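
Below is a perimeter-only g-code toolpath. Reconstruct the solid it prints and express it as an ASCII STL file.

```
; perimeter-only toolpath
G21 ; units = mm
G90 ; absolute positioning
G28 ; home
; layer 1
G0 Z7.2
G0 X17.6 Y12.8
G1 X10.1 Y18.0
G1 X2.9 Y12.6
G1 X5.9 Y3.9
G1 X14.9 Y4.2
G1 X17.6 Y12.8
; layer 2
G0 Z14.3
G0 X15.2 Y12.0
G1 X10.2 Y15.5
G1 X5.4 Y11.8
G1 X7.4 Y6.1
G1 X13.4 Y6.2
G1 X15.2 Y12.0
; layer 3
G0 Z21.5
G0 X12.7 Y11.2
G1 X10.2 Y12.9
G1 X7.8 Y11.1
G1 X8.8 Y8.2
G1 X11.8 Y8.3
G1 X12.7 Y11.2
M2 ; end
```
solid part
  facet normal 0.0000 0.0000 -1.0000
    outer loop
      vertex 0.4 13.3 0.0
      vertex 10.1 20.6 0.0
      vertex 20.0 13.7 0.0
    endloop
  endfacet
  facet normal 0.0000 0.0000 -1.0000
    outer loop
      vertex 4.4 1.8 0.0
      vertex 0.4 13.3 0.0
      vertex 20.0 13.7 0.0
    endloop
  endfacet
  facet normal 0.0000 0.0000 -1.0000
    outer loop
      vertex 16.5 2.1 0.0
      vertex 4.4 1.8 0.0
      vertex 20.0 13.7 0.0
    endloop
  endfacet
  facet normal 0.5490 0.7876 0.2798
    outer loop
      vertex 20.0 13.7 0.0
      vertex 10.1 20.6 0.0
      vertex 10.3 10.3 28.6
    endloop
  endfacet
  facet normal -0.5772 0.7670 0.2803
    outer loop
      vertex 10.1 20.6 0.0
      vertex 0.4 13.3 0.0
      vertex 10.3 10.3 28.6
    endloop
  endfacet
  facet normal -0.9065 -0.3153 0.2807
    outer loop
      vertex 0.4 13.3 0.0
      vertex 4.4 1.8 0.0
      vertex 10.3 10.3 28.6
    endloop
  endfacet
  facet normal 0.0238 -0.9596 0.2803
    outer loop
      vertex 4.4 1.8 0.0
      vertex 16.5 2.1 0.0
      vertex 10.3 10.3 28.6
    endloop
  endfacet
  facet normal 0.9194 -0.2774 0.2788
    outer loop
      vertex 16.5 2.1 0.0
      vertex 20.0 13.7 0.0
      vertex 10.3 10.3 28.6
    endloop
  endfacet
endsolid part

The G0 Z moves step by Δz≈7.2 mm. The G1 loops shrink linearly with z, so the solid tapers from its base footprint up to z≈28.6. Closing with a flat bottom cap and the tapered top and triangulating gives 8 facets — a regular 5-sided pyramid, base circumscribed radius ≈ 10.3 mm, apex at z ≈ 28.6 mm.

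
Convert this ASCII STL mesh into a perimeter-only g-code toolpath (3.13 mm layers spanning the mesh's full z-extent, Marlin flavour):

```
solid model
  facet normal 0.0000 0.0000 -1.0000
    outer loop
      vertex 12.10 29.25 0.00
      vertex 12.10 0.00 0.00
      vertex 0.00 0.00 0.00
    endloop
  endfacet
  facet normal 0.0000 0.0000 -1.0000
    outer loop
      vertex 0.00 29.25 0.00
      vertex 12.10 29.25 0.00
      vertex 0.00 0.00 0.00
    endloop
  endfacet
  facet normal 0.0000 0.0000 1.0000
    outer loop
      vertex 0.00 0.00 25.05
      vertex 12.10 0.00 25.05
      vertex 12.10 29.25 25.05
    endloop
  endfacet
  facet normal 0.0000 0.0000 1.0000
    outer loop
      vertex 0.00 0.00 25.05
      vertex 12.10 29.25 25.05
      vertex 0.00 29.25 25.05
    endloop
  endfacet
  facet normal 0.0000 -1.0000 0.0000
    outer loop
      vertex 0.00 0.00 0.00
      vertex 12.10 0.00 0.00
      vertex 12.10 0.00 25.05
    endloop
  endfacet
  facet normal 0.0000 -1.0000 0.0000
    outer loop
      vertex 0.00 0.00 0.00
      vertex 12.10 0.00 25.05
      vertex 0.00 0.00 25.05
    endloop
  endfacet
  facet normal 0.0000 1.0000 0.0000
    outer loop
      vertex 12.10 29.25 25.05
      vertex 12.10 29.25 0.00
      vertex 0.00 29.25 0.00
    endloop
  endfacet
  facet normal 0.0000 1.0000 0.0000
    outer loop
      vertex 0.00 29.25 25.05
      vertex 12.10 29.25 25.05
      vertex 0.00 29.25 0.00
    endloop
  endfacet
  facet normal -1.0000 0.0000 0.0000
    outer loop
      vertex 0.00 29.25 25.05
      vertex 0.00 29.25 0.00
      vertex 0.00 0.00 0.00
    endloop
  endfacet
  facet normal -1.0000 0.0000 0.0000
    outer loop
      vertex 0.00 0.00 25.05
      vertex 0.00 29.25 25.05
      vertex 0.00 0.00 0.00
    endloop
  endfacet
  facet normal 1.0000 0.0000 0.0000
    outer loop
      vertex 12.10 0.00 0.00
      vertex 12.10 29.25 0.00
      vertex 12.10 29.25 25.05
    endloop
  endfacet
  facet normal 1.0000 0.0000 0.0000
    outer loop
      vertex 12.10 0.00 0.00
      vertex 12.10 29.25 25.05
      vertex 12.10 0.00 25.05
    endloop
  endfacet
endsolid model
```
; perimeter-only toolpath
G21 ; units = mm
G90 ; absolute positioning
G28 ; home
; layer 1
G0 Z3.13
G0 X0.00 Y0.00
G1 X12.10 Y0.00
G1 X12.10 Y29.25
G1 X0.00 Y29.25
G1 X0.00 Y0.00
; layer 2
G0 Z6.26
G0 X0.00 Y0.00
G1 X12.10 Y0.00
G1 X12.10 Y29.25
G1 X0.00 Y29.25
G1 X0.00 Y0.00
; layer 3
G0 Z9.39
G0 X0.00 Y0.00
G1 X12.10 Y0.00
G1 X12.10 Y29.25
G1 X0.00 Y29.25
G1 X0.00 Y0.00
; layer 4
G0 Z12.53
G0 X0.00 Y0.00
G1 X12.10 Y0.00
G1 X12.10 Y29.25
G1 X0.00 Y29.25
G1 X0.00 Y0.00
; layer 5
G0 Z15.66
G0 X0.00 Y0.00
G1 X12.10 Y0.00
G1 X12.10 Y29.25
G1 X0.00 Y29.25
G1 X0.00 Y0.00
; layer 6
G0 Z18.79
G0 X0.00 Y0.00
G1 X12.10 Y0.00
G1 X12.10 Y29.25
G1 X0.00 Y29.25
G1 X0.00 Y0.00
; layer 7
G0 Z21.92
G0 X0.00 Y0.00
G1 X12.10 Y0.00
G1 X12.10 Y29.25
G1 X0.00 Y29.25
G1 X0.00 Y0.00
; layer 8
G0 Z25.05
G0 X0.00 Y0.00
G1 X12.10 Y0.00
G1 X12.10 Y29.25
G1 X0.00 Y29.25
G1 X0.00 Y0.00
M2 ; end

The solid is a rectangular box, roughly 12.1 × 29.2 mm footprint and 25.1 mm tall. Slicing at Δz = 3.13 mm — 8 equal slices spanning the solid's height, so layer i sits at z = i·h/8 — gives 8 non-empty perimeters. Each is a 4-segment closed polygon; G0 lifts to the layer z and rapids to the start vertex, then G1 traces the edges.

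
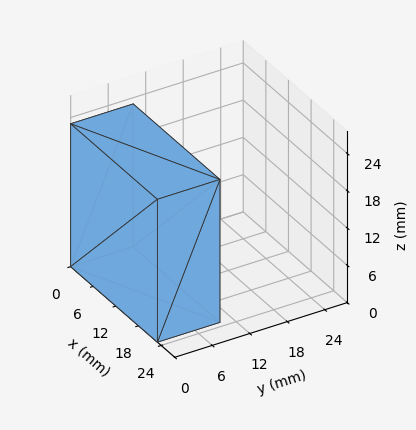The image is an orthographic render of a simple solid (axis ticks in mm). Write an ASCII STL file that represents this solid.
Reading the render: the shape is a rectangular box, roughly 23 × 10 mm footprint and 23 mm tall (dimensions read to the nearest mm from the axis ticks). For the STL, each face is triangulated and given an outward normal.

solid part
  facet normal 0.0000 0.0000 -1.0000
    outer loop
      vertex 23.0 10.0 0.0
      vertex 23.0 0.0 0.0
      vertex 0.0 0.0 0.0
    endloop
  endfacet
  facet normal 0.0000 0.0000 -1.0000
    outer loop
      vertex 0.0 10.0 0.0
      vertex 23.0 10.0 0.0
      vertex 0.0 0.0 0.0
    endloop
  endfacet
  facet normal 0.0000 0.0000 1.0000
    outer loop
      vertex 0.0 0.0 23.0
      vertex 23.0 0.0 23.0
      vertex 23.0 10.0 23.0
    endloop
  endfacet
  facet normal 0.0000 0.0000 1.0000
    outer loop
      vertex 0.0 0.0 23.0
      vertex 23.0 10.0 23.0
      vertex 0.0 10.0 23.0
    endloop
  endfacet
  facet normal 0.0000 -1.0000 0.0000
    outer loop
      vertex 0.0 0.0 0.0
      vertex 23.0 0.0 0.0
      vertex 23.0 0.0 23.0
    endloop
  endfacet
  facet normal 0.0000 -1.0000 0.0000
    outer loop
      vertex 0.0 0.0 0.0
      vertex 23.0 0.0 23.0
      vertex 0.0 0.0 23.0
    endloop
  endfacet
  facet normal 0.0000 1.0000 0.0000
    outer loop
      vertex 23.0 10.0 23.0
      vertex 23.0 10.0 0.0
      vertex 0.0 10.0 0.0
    endloop
  endfacet
  facet normal 0.0000 1.0000 0.0000
    outer loop
      vertex 0.0 10.0 23.0
      vertex 23.0 10.0 23.0
      vertex 0.0 10.0 0.0
    endloop
  endfacet
  facet normal -1.0000 0.0000 0.0000
    outer loop
      vertex 0.0 10.0 23.0
      vertex 0.0 10.0 0.0
      vertex 0.0 0.0 0.0
    endloop
  endfacet
  facet normal -1.0000 0.0000 0.0000
    outer loop
      vertex 0.0 0.0 23.0
      vertex 0.0 10.0 23.0
      vertex 0.0 0.0 0.0
    endloop
  endfacet
  facet normal 1.0000 0.0000 0.0000
    outer loop
      vertex 23.0 0.0 0.0
      vertex 23.0 10.0 0.0
      vertex 23.0 10.0 23.0
    endloop
  endfacet
  facet normal 1.0000 0.0000 0.0000
    outer loop
      vertex 23.0 0.0 0.0
      vertex 23.0 10.0 23.0
      vertex 23.0 0.0 23.0
    endloop
  endfacet
endsolid part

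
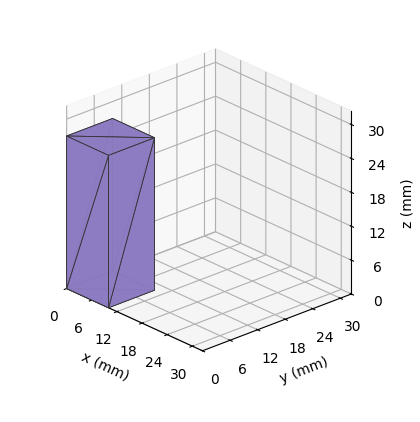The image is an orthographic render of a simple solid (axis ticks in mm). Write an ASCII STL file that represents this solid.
Reading the render: the shape is a rectangular box, roughly 10 × 10 mm footprint and 27 mm tall (dimensions read to the nearest mm from the axis ticks). For the STL, each face is triangulated and given an outward normal.

solid part
  facet normal 0.0000 0.0000 -1.0000
    outer loop
      vertex 10.0 10.0 0.0
      vertex 10.0 0.0 0.0
      vertex 0.0 0.0 0.0
    endloop
  endfacet
  facet normal 0.0000 0.0000 -1.0000
    outer loop
      vertex 0.0 10.0 0.0
      vertex 10.0 10.0 0.0
      vertex 0.0 0.0 0.0
    endloop
  endfacet
  facet normal 0.0000 0.0000 1.0000
    outer loop
      vertex 0.0 0.0 27.0
      vertex 10.0 0.0 27.0
      vertex 10.0 10.0 27.0
    endloop
  endfacet
  facet normal 0.0000 0.0000 1.0000
    outer loop
      vertex 0.0 0.0 27.0
      vertex 10.0 10.0 27.0
      vertex 0.0 10.0 27.0
    endloop
  endfacet
  facet normal 0.0000 -1.0000 0.0000
    outer loop
      vertex 0.0 0.0 0.0
      vertex 10.0 0.0 0.0
      vertex 10.0 0.0 27.0
    endloop
  endfacet
  facet normal 0.0000 -1.0000 0.0000
    outer loop
      vertex 0.0 0.0 0.0
      vertex 10.0 0.0 27.0
      vertex 0.0 0.0 27.0
    endloop
  endfacet
  facet normal 0.0000 1.0000 0.0000
    outer loop
      vertex 10.0 10.0 27.0
      vertex 10.0 10.0 0.0
      vertex 0.0 10.0 0.0
    endloop
  endfacet
  facet normal 0.0000 1.0000 0.0000
    outer loop
      vertex 0.0 10.0 27.0
      vertex 10.0 10.0 27.0
      vertex 0.0 10.0 0.0
    endloop
  endfacet
  facet normal -1.0000 0.0000 0.0000
    outer loop
      vertex 0.0 10.0 27.0
      vertex 0.0 10.0 0.0
      vertex 0.0 0.0 0.0
    endloop
  endfacet
  facet normal -1.0000 0.0000 0.0000
    outer loop
      vertex 0.0 0.0 27.0
      vertex 0.0 10.0 27.0
      vertex 0.0 0.0 0.0
    endloop
  endfacet
  facet normal 1.0000 0.0000 0.0000
    outer loop
      vertex 10.0 0.0 0.0
      vertex 10.0 10.0 0.0
      vertex 10.0 10.0 27.0
    endloop
  endfacet
  facet normal 1.0000 0.0000 0.0000
    outer loop
      vertex 10.0 0.0 0.0
      vertex 10.0 10.0 27.0
      vertex 10.0 0.0 27.0
    endloop
  endfacet
endsolid part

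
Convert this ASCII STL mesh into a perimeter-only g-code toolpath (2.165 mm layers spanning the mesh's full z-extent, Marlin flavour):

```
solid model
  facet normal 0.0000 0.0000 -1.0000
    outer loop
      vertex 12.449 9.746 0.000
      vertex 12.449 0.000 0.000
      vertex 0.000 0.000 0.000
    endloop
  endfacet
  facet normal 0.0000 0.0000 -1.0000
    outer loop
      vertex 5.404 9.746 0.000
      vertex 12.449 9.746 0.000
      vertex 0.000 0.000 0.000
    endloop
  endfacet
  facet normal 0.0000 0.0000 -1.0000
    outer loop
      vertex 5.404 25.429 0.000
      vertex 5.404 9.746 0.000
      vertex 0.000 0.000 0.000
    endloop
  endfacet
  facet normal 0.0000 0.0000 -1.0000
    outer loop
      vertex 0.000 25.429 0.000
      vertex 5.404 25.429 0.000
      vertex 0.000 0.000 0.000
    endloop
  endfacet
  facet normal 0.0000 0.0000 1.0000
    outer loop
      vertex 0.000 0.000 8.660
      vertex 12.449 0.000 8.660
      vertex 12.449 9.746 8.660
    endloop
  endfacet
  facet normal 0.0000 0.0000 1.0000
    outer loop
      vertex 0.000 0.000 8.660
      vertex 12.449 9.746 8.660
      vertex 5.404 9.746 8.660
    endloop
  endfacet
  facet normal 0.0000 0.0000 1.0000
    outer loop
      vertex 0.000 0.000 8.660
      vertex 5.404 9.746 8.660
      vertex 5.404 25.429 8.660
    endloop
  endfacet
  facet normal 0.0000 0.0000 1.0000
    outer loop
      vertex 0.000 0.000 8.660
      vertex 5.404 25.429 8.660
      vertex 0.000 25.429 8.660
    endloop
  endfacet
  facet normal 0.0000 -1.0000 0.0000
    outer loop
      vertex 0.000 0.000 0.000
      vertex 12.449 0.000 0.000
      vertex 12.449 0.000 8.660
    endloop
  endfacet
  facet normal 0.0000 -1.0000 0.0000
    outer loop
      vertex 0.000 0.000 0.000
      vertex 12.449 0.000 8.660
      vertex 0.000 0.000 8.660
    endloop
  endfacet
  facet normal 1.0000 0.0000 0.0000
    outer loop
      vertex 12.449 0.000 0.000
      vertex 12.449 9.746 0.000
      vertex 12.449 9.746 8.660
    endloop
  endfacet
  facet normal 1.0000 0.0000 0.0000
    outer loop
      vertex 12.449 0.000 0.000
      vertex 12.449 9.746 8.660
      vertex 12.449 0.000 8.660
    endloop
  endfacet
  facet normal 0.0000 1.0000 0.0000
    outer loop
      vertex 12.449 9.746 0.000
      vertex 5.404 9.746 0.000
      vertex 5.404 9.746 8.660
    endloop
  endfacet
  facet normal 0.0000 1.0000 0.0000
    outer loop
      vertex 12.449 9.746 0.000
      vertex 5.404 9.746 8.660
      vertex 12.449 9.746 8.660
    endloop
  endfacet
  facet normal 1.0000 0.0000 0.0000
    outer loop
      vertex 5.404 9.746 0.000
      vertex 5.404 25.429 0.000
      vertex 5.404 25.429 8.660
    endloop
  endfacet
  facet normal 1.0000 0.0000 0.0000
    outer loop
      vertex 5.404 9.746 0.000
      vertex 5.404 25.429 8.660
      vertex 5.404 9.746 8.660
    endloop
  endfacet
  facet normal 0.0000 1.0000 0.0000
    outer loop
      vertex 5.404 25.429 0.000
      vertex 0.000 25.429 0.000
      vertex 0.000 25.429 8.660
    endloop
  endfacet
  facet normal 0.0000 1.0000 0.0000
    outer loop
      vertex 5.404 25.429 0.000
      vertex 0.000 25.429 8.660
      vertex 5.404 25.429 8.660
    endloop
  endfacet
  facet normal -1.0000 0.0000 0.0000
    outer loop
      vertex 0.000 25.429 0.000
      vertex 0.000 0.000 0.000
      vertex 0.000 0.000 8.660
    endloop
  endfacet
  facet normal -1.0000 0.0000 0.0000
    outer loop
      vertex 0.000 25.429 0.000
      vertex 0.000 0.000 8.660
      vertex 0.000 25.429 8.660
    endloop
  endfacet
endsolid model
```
; perimeter-only toolpath
G21 ; units = mm
G90 ; absolute positioning
G28 ; home
; layer 1
G0 Z2.165
G0 X0.000 Y0.000
G1 X12.449 Y0.000
G1 X12.449 Y9.746
G1 X5.404 Y9.746
G1 X5.404 Y25.429
G1 X0.000 Y25.429
G1 X0.000 Y0.000
; layer 2
G0 Z4.330
G0 X0.000 Y0.000
G1 X12.449 Y0.000
G1 X12.449 Y9.746
G1 X5.404 Y9.746
G1 X5.404 Y25.429
G1 X0.000 Y25.429
G1 X0.000 Y0.000
; layer 3
G0 Z6.495
G0 X0.000 Y0.000
G1 X12.449 Y0.000
G1 X12.449 Y9.746
G1 X5.404 Y9.746
G1 X5.404 Y25.429
G1 X0.000 Y25.429
G1 X0.000 Y0.000
; layer 4
G0 Z8.660
G0 X0.000 Y0.000
G1 X12.449 Y0.000
G1 X12.449 Y9.746
G1 X5.404 Y9.746
G1 X5.404 Y25.429
G1 X0.000 Y25.429
G1 X0.000 Y0.000
M2 ; end

The solid is an L-shaped prism: outer 12.4 × 25.4 mm, arm thicknesses ≈ 9.75 mm (horizontal) and 5.4 mm (vertical), extruded 8.66 mm in z. Slicing at Δz = 2.165 mm — 4 equal slices spanning the solid's height, so layer i sits at z = i·h/4 — gives 4 non-empty perimeters. Each is a 6-segment closed polygon; G0 lifts to the layer z and rapids to the start vertex, then G1 traces the edges.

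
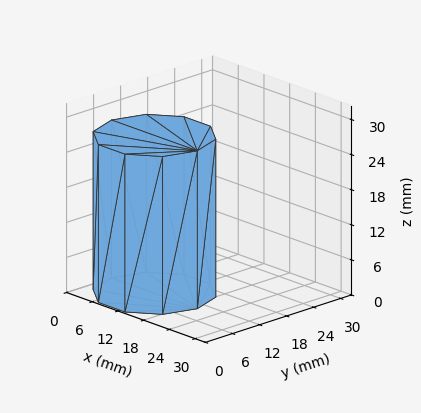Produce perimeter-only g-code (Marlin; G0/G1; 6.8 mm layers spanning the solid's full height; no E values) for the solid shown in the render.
Reading the render: the shape is a regular 10-sided prism (a cylinder approximated with 10 flat sides), circumscribed radius ≈ 10 mm, height ≈ 27 mm (dimensions read to the nearest mm from the axis ticks). For the g-code, the solid's height is divided into equal slices at the stated Δz and each level perimeter traced with G1 moves after a G0 lift.

; perimeter-only toolpath
G21 ; units = mm
G90 ; absolute positioning
G28 ; home
; layer 1
G0 Z6.8
G0 X20.0 Y10.0
G1 X18.1 Y15.9
G1 X13.1 Y19.5
G1 X6.9 Y19.5
G1 X1.9 Y15.9
G1 X0.0 Y10.0
G1 X1.9 Y4.1
G1 X6.9 Y0.5
G1 X13.1 Y0.5
G1 X18.1 Y4.1
G1 X20.0 Y10.0
; layer 2
G0 Z13.5
G0 X20.0 Y10.0
G1 X18.1 Y15.9
G1 X13.1 Y19.5
G1 X6.9 Y19.5
G1 X1.9 Y15.9
G1 X0.0 Y10.0
G1 X1.9 Y4.1
G1 X6.9 Y0.5
G1 X13.1 Y0.5
G1 X18.1 Y4.1
G1 X20.0 Y10.0
; layer 3
G0 Z20.2
G0 X20.0 Y10.0
G1 X18.1 Y15.9
G1 X13.1 Y19.5
G1 X6.9 Y19.5
G1 X1.9 Y15.9
G1 X0.0 Y10.0
G1 X1.9 Y4.1
G1 X6.9 Y0.5
G1 X13.1 Y0.5
G1 X18.1 Y4.1
G1 X20.0 Y10.0
; layer 4
G0 Z27.0
G0 X20.0 Y10.0
G1 X18.1 Y15.9
G1 X13.1 Y19.5
G1 X6.9 Y19.5
G1 X1.9 Y15.9
G1 X0.0 Y10.0
G1 X1.9 Y4.1
G1 X6.9 Y0.5
G1 X13.1 Y0.5
G1 X18.1 Y4.1
G1 X20.0 Y10.0
M2 ; end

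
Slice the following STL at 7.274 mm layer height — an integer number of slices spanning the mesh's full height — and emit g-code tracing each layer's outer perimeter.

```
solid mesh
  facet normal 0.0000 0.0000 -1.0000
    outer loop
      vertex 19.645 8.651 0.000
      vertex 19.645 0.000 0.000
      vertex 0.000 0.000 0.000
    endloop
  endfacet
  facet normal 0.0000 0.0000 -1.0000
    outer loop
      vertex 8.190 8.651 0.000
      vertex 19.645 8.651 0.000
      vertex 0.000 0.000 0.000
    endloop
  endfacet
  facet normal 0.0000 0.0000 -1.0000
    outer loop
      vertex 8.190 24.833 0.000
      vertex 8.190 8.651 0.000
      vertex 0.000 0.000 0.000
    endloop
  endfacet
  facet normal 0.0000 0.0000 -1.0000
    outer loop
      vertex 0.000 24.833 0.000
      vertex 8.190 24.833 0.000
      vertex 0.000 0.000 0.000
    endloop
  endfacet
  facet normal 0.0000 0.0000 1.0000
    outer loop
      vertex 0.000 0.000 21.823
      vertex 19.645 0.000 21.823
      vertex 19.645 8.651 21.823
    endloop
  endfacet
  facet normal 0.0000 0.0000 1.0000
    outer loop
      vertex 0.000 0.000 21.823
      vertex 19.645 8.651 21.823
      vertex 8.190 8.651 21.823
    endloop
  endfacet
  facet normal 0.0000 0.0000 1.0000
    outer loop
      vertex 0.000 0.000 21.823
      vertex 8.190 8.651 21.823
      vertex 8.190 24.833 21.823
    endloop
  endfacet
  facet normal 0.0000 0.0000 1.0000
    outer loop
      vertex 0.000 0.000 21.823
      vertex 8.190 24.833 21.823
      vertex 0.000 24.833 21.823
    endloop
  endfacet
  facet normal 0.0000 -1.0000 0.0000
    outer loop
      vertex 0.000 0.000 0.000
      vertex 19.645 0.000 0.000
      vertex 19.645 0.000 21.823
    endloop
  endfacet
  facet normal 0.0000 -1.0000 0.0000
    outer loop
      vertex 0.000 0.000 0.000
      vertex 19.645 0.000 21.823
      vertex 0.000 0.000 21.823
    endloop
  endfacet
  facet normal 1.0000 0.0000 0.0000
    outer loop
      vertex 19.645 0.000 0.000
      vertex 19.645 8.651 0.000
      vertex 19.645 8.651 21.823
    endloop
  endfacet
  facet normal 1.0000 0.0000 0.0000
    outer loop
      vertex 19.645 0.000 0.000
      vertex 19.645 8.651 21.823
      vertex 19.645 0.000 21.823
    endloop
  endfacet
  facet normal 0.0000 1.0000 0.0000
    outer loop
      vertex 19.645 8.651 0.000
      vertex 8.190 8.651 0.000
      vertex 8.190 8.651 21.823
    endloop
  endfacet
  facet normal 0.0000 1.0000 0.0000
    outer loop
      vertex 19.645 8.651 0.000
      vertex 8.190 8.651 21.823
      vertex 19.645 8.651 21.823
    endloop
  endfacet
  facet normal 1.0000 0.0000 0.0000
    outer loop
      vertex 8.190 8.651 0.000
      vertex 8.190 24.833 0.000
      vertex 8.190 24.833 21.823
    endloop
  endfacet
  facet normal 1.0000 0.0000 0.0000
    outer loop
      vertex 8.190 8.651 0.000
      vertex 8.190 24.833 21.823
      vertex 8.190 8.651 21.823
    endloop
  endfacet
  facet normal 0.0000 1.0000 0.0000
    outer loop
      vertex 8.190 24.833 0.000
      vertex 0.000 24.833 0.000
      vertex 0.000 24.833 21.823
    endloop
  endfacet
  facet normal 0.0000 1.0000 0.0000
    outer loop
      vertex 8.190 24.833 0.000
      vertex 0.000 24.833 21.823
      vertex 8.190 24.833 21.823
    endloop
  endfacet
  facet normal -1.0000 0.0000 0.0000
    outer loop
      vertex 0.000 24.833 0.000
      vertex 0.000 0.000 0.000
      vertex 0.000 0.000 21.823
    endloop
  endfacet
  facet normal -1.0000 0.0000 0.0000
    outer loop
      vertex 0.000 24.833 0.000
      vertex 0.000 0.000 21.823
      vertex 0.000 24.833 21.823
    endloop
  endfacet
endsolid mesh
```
; perimeter-only toolpath
G21 ; units = mm
G90 ; absolute positioning
G28 ; home
; layer 1
G0 Z7.274
G0 X0.000 Y0.000
G1 X19.645 Y0.000
G1 X19.645 Y8.651
G1 X8.190 Y8.651
G1 X8.190 Y24.833
G1 X0.000 Y24.833
G1 X0.000 Y0.000
; layer 2
G0 Z14.549
G0 X0.000 Y0.000
G1 X19.645 Y0.000
G1 X19.645 Y8.651
G1 X8.190 Y8.651
G1 X8.190 Y24.833
G1 X0.000 Y24.833
G1 X0.000 Y0.000
; layer 3
G0 Z21.823
G0 X0.000 Y0.000
G1 X19.645 Y0.000
G1 X19.645 Y8.651
G1 X8.190 Y8.651
G1 X8.190 Y24.833
G1 X0.000 Y24.833
G1 X0.000 Y0.000
M2 ; end

The solid is an L-shaped prism: outer 19.6 × 24.8 mm, arm thicknesses ≈ 8.65 mm (horizontal) and 8.19 mm (vertical), extruded 21.8 mm in z. Slicing at Δz = 7.274 mm — 3 equal slices spanning the solid's height, so layer i sits at z = i·h/3 — gives 3 non-empty perimeters. Each is a 6-segment closed polygon; G0 lifts to the layer z and rapids to the start vertex, then G1 traces the edges.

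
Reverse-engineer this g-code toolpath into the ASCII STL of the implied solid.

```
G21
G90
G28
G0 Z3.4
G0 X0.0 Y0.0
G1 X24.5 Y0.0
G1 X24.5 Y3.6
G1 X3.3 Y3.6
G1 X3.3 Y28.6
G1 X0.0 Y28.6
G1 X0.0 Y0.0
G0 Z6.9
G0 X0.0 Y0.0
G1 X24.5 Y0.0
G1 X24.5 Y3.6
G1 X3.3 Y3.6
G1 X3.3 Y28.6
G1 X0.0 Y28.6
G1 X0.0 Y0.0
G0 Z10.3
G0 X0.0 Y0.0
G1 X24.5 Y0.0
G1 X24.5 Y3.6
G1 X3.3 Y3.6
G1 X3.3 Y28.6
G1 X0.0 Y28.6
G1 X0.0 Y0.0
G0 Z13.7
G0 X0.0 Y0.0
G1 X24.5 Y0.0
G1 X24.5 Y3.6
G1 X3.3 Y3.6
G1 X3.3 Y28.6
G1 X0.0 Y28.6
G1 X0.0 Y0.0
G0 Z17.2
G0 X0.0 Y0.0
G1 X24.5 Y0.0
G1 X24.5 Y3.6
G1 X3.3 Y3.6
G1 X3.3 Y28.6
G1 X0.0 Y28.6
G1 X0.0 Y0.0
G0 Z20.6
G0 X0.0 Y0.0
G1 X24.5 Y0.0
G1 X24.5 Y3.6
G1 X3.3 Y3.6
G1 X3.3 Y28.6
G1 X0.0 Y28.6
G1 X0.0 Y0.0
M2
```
solid part
  facet normal 0.0000 0.0000 -1.0000
    outer loop
      vertex 24.5 3.6 0.0
      vertex 24.5 0.0 0.0
      vertex 0.0 0.0 0.0
    endloop
  endfacet
  facet normal 0.0000 0.0000 -1.0000
    outer loop
      vertex 3.3 3.6 0.0
      vertex 24.5 3.6 0.0
      vertex 0.0 0.0 0.0
    endloop
  endfacet
  facet normal 0.0000 0.0000 -1.0000
    outer loop
      vertex 3.3 28.6 0.0
      vertex 3.3 3.6 0.0
      vertex 0.0 0.0 0.0
    endloop
  endfacet
  facet normal 0.0000 0.0000 -1.0000
    outer loop
      vertex 0.0 28.6 0.0
      vertex 3.3 28.6 0.0
      vertex 0.0 0.0 0.0
    endloop
  endfacet
  facet normal 0.0000 0.0000 1.0000
    outer loop
      vertex 0.0 0.0 20.6
      vertex 24.5 0.0 20.6
      vertex 24.5 3.6 20.6
    endloop
  endfacet
  facet normal 0.0000 0.0000 1.0000
    outer loop
      vertex 0.0 0.0 20.6
      vertex 24.5 3.6 20.6
      vertex 3.3 3.6 20.6
    endloop
  endfacet
  facet normal 0.0000 0.0000 1.0000
    outer loop
      vertex 0.0 0.0 20.6
      vertex 3.3 3.6 20.6
      vertex 3.3 28.6 20.6
    endloop
  endfacet
  facet normal 0.0000 0.0000 1.0000
    outer loop
      vertex 0.0 0.0 20.6
      vertex 3.3 28.6 20.6
      vertex 0.0 28.6 20.6
    endloop
  endfacet
  facet normal 0.0000 -1.0000 0.0000
    outer loop
      vertex 0.0 0.0 0.0
      vertex 24.5 0.0 0.0
      vertex 24.5 0.0 20.6
    endloop
  endfacet
  facet normal 0.0000 -1.0000 0.0000
    outer loop
      vertex 0.0 0.0 0.0
      vertex 24.5 0.0 20.6
      vertex 0.0 0.0 20.6
    endloop
  endfacet
  facet normal 1.0000 0.0000 0.0000
    outer loop
      vertex 24.5 0.0 0.0
      vertex 24.5 3.6 0.0
      vertex 24.5 3.6 20.6
    endloop
  endfacet
  facet normal 1.0000 0.0000 0.0000
    outer loop
      vertex 24.5 0.0 0.0
      vertex 24.5 3.6 20.6
      vertex 24.5 0.0 20.6
    endloop
  endfacet
  facet normal 0.0000 1.0000 0.0000
    outer loop
      vertex 24.5 3.6 0.0
      vertex 3.3 3.6 0.0
      vertex 3.3 3.6 20.6
    endloop
  endfacet
  facet normal 0.0000 1.0000 0.0000
    outer loop
      vertex 24.5 3.6 0.0
      vertex 3.3 3.6 20.6
      vertex 24.5 3.6 20.6
    endloop
  endfacet
  facet normal 1.0000 0.0000 0.0000
    outer loop
      vertex 3.3 3.6 0.0
      vertex 3.3 28.6 0.0
      vertex 3.3 28.6 20.6
    endloop
  endfacet
  facet normal 1.0000 0.0000 0.0000
    outer loop
      vertex 3.3 3.6 0.0
      vertex 3.3 28.6 20.6
      vertex 3.3 3.6 20.6
    endloop
  endfacet
  facet normal 0.0000 1.0000 0.0000
    outer loop
      vertex 3.3 28.6 0.0
      vertex 0.0 28.6 0.0
      vertex 0.0 28.6 20.6
    endloop
  endfacet
  facet normal 0.0000 1.0000 0.0000
    outer loop
      vertex 3.3 28.6 0.0
      vertex 0.0 28.6 20.6
      vertex 3.3 28.6 20.6
    endloop
  endfacet
  facet normal -1.0000 0.0000 0.0000
    outer loop
      vertex 0.0 28.6 0.0
      vertex 0.0 0.0 0.0
      vertex 0.0 0.0 20.6
    endloop
  endfacet
  facet normal -1.0000 0.0000 0.0000
    outer loop
      vertex 0.0 28.6 0.0
      vertex 0.0 0.0 20.6
      vertex 0.0 28.6 20.6
    endloop
  endfacet
endsolid part

The G0 Z moves step by Δz≈3.4 mm. Every layer's G1 loop is the same polygon, so the solid is a straight extrusion of it from z=0 to z≈20.6. Closing with flat bottom and top caps and triangulating gives 20 facets — an L-shaped prism: outer 24.5 × 28.6 mm, arm thicknesses ≈ 3.6 mm (horizontal) and 3.3 mm (vertical), extruded 20.6 mm in z.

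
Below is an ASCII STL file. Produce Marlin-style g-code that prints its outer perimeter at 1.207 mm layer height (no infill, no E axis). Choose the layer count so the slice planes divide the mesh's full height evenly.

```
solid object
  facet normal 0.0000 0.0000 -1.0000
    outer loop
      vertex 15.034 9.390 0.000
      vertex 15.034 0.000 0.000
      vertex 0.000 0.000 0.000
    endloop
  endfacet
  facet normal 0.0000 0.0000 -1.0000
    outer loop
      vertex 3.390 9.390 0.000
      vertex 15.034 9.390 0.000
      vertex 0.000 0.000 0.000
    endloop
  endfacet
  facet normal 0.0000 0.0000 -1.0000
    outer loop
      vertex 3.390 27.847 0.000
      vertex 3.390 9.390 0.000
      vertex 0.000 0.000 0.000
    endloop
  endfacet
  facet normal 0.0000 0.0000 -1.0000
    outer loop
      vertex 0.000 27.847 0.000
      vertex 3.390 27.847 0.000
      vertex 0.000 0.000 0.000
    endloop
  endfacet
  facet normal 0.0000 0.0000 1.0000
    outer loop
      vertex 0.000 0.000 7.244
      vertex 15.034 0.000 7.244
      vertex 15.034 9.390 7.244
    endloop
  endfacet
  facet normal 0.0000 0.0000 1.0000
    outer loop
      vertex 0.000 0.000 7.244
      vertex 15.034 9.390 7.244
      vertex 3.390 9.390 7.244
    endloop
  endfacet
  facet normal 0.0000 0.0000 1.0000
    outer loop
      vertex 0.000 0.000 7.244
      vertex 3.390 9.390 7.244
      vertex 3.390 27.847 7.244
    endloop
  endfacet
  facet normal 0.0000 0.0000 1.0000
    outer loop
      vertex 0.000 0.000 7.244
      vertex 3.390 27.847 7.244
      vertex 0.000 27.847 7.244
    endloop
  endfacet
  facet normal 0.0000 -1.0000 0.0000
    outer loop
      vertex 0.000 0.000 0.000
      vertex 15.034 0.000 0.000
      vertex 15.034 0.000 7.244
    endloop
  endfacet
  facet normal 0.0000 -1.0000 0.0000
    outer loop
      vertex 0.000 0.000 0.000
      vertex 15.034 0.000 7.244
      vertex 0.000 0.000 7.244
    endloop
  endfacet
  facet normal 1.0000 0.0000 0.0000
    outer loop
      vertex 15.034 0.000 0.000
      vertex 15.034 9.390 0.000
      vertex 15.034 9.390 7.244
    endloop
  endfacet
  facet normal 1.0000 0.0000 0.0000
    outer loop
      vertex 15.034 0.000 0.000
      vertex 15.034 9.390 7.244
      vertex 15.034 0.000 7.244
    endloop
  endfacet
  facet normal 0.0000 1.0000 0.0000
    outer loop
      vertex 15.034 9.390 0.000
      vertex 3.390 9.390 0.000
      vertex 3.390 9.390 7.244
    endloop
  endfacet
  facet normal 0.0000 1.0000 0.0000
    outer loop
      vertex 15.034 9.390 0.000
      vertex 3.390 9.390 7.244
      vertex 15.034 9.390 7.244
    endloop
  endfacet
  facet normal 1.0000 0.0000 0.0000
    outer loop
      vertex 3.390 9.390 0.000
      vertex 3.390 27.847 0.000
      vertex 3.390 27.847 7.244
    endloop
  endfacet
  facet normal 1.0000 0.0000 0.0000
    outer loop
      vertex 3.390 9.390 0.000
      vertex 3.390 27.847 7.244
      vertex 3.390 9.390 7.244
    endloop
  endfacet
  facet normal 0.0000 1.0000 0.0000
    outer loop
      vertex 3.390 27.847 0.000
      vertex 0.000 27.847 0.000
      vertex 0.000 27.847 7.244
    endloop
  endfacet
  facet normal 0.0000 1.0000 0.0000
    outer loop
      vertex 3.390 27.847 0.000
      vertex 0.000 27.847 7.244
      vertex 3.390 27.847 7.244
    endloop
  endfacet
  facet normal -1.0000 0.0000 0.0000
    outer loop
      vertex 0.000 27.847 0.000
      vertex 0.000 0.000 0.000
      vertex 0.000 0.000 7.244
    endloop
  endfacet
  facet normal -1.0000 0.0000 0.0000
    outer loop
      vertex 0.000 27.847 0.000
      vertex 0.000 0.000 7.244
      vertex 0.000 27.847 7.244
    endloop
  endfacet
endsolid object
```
; perimeter-only toolpath
G21 ; units = mm
G90 ; absolute positioning
G28 ; home
; layer 1
G0 Z1.207
G0 X0.000 Y0.000
G1 X15.034 Y0.000
G1 X15.034 Y9.390
G1 X3.390 Y9.390
G1 X3.390 Y27.847
G1 X0.000 Y27.847
G1 X0.000 Y0.000
; layer 2
G0 Z2.415
G0 X0.000 Y0.000
G1 X15.034 Y0.000
G1 X15.034 Y9.390
G1 X3.390 Y9.390
G1 X3.390 Y27.847
G1 X0.000 Y27.847
G1 X0.000 Y0.000
; layer 3
G0 Z3.622
G0 X0.000 Y0.000
G1 X15.034 Y0.000
G1 X15.034 Y9.390
G1 X3.390 Y9.390
G1 X3.390 Y27.847
G1 X0.000 Y27.847
G1 X0.000 Y0.000
; layer 4
G0 Z4.829
G0 X0.000 Y0.000
G1 X15.034 Y0.000
G1 X15.034 Y9.390
G1 X3.390 Y9.390
G1 X3.390 Y27.847
G1 X0.000 Y27.847
G1 X0.000 Y0.000
; layer 5
G0 Z6.037
G0 X0.000 Y0.000
G1 X15.034 Y0.000
G1 X15.034 Y9.390
G1 X3.390 Y9.390
G1 X3.390 Y27.847
G1 X0.000 Y27.847
G1 X0.000 Y0.000
; layer 6
G0 Z7.244
G0 X0.000 Y0.000
G1 X15.034 Y0.000
G1 X15.034 Y9.390
G1 X3.390 Y9.390
G1 X3.390 Y27.847
G1 X0.000 Y27.847
G1 X0.000 Y0.000
M2 ; end

The solid is an L-shaped prism: outer 15 × 27.8 mm, arm thicknesses ≈ 9.39 mm (horizontal) and 3.39 mm (vertical), extruded 7.24 mm in z. Slicing at Δz = 1.207 mm — 6 equal slices spanning the solid's height, so layer i sits at z = i·h/6 — gives 6 non-empty perimeters. Each is a 6-segment closed polygon; G0 lifts to the layer z and rapids to the start vertex, then G1 traces the edges.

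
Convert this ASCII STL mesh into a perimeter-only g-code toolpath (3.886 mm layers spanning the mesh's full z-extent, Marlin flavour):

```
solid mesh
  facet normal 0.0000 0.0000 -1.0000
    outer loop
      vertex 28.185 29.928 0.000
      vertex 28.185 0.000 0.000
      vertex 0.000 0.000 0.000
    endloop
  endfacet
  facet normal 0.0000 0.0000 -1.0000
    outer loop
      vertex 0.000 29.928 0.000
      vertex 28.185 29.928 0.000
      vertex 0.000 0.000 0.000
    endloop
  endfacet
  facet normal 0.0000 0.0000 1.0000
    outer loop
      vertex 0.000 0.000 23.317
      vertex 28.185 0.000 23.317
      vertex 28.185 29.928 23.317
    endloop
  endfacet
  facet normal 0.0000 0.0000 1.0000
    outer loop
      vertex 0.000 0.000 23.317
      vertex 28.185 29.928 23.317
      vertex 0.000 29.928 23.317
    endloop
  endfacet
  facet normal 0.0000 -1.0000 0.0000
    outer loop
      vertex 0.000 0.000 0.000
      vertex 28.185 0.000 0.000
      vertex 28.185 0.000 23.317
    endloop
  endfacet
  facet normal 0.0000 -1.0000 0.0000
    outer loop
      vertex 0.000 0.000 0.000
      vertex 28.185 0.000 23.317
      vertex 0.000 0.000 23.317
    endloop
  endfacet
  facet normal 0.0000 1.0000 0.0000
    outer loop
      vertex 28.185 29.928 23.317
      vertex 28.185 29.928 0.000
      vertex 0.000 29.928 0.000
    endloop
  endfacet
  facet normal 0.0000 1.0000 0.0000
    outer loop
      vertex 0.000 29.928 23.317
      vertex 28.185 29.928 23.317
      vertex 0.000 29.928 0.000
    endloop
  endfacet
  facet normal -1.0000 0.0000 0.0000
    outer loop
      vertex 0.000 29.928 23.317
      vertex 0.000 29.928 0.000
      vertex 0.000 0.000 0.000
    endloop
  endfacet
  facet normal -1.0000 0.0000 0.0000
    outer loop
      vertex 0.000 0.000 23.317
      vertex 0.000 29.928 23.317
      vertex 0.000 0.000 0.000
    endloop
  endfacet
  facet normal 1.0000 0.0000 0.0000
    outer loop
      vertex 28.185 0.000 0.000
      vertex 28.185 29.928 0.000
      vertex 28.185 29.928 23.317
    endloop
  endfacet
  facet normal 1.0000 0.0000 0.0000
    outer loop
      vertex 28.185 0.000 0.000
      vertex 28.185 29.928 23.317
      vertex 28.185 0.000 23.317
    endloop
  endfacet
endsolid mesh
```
; perimeter-only toolpath
G21 ; units = mm
G90 ; absolute positioning
G28 ; home
; layer 1
G0 Z3.886
G0 X0.000 Y0.000
G1 X28.185 Y0.000
G1 X28.185 Y29.928
G1 X0.000 Y29.928
G1 X0.000 Y0.000
; layer 2
G0 Z7.772
G0 X0.000 Y0.000
G1 X28.185 Y0.000
G1 X28.185 Y29.928
G1 X0.000 Y29.928
G1 X0.000 Y0.000
; layer 3
G0 Z11.659
G0 X0.000 Y0.000
G1 X28.185 Y0.000
G1 X28.185 Y29.928
G1 X0.000 Y29.928
G1 X0.000 Y0.000
; layer 4
G0 Z15.545
G0 X0.000 Y0.000
G1 X28.185 Y0.000
G1 X28.185 Y29.928
G1 X0.000 Y29.928
G1 X0.000 Y0.000
; layer 5
G0 Z19.431
G0 X0.000 Y0.000
G1 X28.185 Y0.000
G1 X28.185 Y29.928
G1 X0.000 Y29.928
G1 X0.000 Y0.000
; layer 6
G0 Z23.317
G0 X0.000 Y0.000
G1 X28.185 Y0.000
G1 X28.185 Y29.928
G1 X0.000 Y29.928
G1 X0.000 Y0.000
M2 ; end

The solid is a rectangular box, roughly 28.2 × 29.9 mm footprint and 23.3 mm tall. Slicing at Δz = 3.886 mm — 6 equal slices spanning the solid's height, so layer i sits at z = i·h/6 — gives 6 non-empty perimeters. Each is a 4-segment closed polygon; G0 lifts to the layer z and rapids to the start vertex, then G1 traces the edges.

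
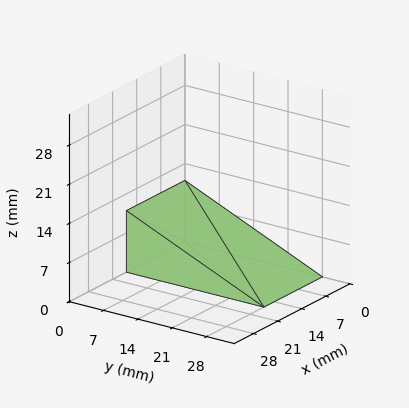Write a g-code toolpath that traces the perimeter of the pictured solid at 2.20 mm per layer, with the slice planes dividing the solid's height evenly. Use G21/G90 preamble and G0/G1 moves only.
Reading the render: the shape is a wedge (ramp): 17 × 28 mm base, rising to 11 mm along the y=0 edge and sloping linearly to z=0 at y=28 (dimensions read to the nearest mm from the axis ticks). For the g-code, the solid's height is divided into equal slices at the stated Δz and each level perimeter traced with G1 moves after a G0 lift.

; perimeter-only toolpath
G21 ; units = mm
G90 ; absolute positioning
G28 ; home
; layer 1
G0 Z2.20
G0 X0.00 Y0.00
G1 X17.00 Y0.00
G1 X17.00 Y22.40
G1 X0.00 Y22.40
G1 X0.00 Y0.00
; layer 2
G0 Z4.40
G0 X0.00 Y0.00
G1 X17.00 Y0.00
G1 X17.00 Y16.80
G1 X0.00 Y16.80
G1 X0.00 Y0.00
; layer 3
G0 Z6.60
G0 X0.00 Y0.00
G1 X17.00 Y0.00
G1 X17.00 Y11.20
G1 X0.00 Y11.20
G1 X0.00 Y0.00
; layer 4
G0 Z8.80
G0 X0.00 Y0.00
G1 X17.00 Y0.00
G1 X17.00 Y5.60
G1 X0.00 Y5.60
G1 X0.00 Y0.00
M2 ; end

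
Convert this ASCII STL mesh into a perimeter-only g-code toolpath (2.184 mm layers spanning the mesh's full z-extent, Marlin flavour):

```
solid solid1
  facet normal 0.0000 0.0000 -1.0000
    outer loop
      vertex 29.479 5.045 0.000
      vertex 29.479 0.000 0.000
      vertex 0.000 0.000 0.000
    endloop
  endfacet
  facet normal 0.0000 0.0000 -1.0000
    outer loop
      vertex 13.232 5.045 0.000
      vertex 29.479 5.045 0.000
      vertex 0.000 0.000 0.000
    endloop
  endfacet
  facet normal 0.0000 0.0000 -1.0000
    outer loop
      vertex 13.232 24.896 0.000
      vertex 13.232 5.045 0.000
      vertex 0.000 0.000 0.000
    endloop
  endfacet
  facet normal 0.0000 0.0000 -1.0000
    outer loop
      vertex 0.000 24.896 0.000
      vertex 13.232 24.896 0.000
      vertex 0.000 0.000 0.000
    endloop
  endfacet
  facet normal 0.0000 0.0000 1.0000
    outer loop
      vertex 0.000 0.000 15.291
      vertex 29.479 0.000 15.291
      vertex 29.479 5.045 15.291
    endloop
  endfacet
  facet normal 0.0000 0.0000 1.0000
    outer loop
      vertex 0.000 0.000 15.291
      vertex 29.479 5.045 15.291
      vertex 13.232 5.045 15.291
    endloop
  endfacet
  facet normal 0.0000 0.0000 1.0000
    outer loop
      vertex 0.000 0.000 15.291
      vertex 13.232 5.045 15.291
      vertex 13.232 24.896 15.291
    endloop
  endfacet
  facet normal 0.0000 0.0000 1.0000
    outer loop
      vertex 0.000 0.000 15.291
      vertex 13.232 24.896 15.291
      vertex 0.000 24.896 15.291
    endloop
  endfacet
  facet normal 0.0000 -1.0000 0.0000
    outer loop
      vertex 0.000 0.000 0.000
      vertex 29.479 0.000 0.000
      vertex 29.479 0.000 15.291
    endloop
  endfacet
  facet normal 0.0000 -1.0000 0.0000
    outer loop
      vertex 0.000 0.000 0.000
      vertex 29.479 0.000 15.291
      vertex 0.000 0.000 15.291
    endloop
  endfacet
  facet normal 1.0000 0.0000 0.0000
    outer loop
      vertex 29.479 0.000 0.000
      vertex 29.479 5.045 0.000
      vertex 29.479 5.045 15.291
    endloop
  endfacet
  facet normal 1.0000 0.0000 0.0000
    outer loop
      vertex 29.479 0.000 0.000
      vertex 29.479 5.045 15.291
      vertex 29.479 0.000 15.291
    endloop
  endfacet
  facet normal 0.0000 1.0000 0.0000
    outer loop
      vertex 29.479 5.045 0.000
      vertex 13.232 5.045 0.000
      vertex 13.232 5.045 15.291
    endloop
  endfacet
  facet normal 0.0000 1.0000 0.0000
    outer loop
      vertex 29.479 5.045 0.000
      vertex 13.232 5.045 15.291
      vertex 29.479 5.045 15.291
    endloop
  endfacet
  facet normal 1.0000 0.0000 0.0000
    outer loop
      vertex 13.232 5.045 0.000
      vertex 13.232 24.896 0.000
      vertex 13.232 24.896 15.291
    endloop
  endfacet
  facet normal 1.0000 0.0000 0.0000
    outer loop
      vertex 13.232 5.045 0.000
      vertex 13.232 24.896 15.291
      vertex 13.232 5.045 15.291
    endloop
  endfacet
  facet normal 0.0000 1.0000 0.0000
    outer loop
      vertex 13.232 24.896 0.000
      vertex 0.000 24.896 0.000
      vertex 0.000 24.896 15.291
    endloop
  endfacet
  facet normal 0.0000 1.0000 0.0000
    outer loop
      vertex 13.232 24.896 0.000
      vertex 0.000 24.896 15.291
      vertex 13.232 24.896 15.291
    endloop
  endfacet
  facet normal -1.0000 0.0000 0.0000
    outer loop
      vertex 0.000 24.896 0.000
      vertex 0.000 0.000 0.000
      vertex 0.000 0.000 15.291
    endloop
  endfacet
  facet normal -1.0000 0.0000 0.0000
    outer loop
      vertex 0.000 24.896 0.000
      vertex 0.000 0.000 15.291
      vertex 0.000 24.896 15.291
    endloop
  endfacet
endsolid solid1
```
; perimeter-only toolpath
G21 ; units = mm
G90 ; absolute positioning
G28 ; home
; layer 1
G0 Z2.184
G0 X0.000 Y0.000
G1 X29.479 Y0.000
G1 X29.479 Y5.045
G1 X13.232 Y5.045
G1 X13.232 Y24.896
G1 X0.000 Y24.896
G1 X0.000 Y0.000
; layer 2
G0 Z4.369
G0 X0.000 Y0.000
G1 X29.479 Y0.000
G1 X29.479 Y5.045
G1 X13.232 Y5.045
G1 X13.232 Y24.896
G1 X0.000 Y24.896
G1 X0.000 Y0.000
; layer 3
G0 Z6.553
G0 X0.000 Y0.000
G1 X29.479 Y0.000
G1 X29.479 Y5.045
G1 X13.232 Y5.045
G1 X13.232 Y24.896
G1 X0.000 Y24.896
G1 X0.000 Y0.000
; layer 4
G0 Z8.738
G0 X0.000 Y0.000
G1 X29.479 Y0.000
G1 X29.479 Y5.045
G1 X13.232 Y5.045
G1 X13.232 Y24.896
G1 X0.000 Y24.896
G1 X0.000 Y0.000
; layer 5
G0 Z10.922
G0 X0.000 Y0.000
G1 X29.479 Y0.000
G1 X29.479 Y5.045
G1 X13.232 Y5.045
G1 X13.232 Y24.896
G1 X0.000 Y24.896
G1 X0.000 Y0.000
; layer 6
G0 Z13.107
G0 X0.000 Y0.000
G1 X29.479 Y0.000
G1 X29.479 Y5.045
G1 X13.232 Y5.045
G1 X13.232 Y24.896
G1 X0.000 Y24.896
G1 X0.000 Y0.000
; layer 7
G0 Z15.291
G0 X0.000 Y0.000
G1 X29.479 Y0.000
G1 X29.479 Y5.045
G1 X13.232 Y5.045
G1 X13.232 Y24.896
G1 X0.000 Y24.896
G1 X0.000 Y0.000
M2 ; end

The solid is an L-shaped prism: outer 29.5 × 24.9 mm, arm thicknesses ≈ 5.04 mm (horizontal) and 13.2 mm (vertical), extruded 15.3 mm in z. Slicing at Δz = 2.184 mm — 7 equal slices spanning the solid's height, so layer i sits at z = i·h/7 — gives 7 non-empty perimeters. Each is a 6-segment closed polygon; G0 lifts to the layer z and rapids to the start vertex, then G1 traces the edges.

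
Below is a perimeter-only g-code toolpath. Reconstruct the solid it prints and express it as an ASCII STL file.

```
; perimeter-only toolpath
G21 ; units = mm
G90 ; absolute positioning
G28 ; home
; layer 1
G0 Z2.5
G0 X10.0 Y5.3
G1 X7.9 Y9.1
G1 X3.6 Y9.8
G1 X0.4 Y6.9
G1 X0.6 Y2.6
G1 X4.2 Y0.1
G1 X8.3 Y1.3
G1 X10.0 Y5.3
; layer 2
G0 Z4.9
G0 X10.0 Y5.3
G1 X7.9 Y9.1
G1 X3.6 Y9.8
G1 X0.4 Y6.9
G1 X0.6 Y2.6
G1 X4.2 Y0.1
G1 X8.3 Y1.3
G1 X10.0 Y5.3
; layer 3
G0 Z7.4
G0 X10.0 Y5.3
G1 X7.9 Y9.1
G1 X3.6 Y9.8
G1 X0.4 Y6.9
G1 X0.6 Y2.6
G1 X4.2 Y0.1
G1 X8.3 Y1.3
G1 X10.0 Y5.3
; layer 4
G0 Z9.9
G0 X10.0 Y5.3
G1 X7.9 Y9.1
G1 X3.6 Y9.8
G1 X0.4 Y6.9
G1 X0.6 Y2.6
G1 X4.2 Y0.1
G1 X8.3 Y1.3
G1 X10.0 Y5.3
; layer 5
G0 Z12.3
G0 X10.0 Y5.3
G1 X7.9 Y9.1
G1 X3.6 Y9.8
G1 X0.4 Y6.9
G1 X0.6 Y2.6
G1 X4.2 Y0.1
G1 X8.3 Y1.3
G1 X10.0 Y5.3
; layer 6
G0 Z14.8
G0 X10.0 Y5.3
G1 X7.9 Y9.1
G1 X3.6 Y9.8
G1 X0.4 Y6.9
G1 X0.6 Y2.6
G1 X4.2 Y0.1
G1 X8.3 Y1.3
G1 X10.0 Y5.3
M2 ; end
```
solid part
  facet normal 0.0000 0.0000 -1.0000
    outer loop
      vertex 3.6 9.8 0.0
      vertex 7.9 9.1 0.0
      vertex 10.0 5.3 0.0
    endloop
  endfacet
  facet normal 0.0000 0.0000 -1.0000
    outer loop
      vertex 0.4 6.9 0.0
      vertex 3.6 9.8 0.0
      vertex 10.0 5.3 0.0
    endloop
  endfacet
  facet normal 0.0000 0.0000 -1.0000
    outer loop
      vertex 0.6 2.6 0.0
      vertex 0.4 6.9 0.0
      vertex 10.0 5.3 0.0
    endloop
  endfacet
  facet normal 0.0000 0.0000 -1.0000
    outer loop
      vertex 4.2 0.1 0.0
      vertex 0.6 2.6 0.0
      vertex 10.0 5.3 0.0
    endloop
  endfacet
  facet normal 0.0000 0.0000 -1.0000
    outer loop
      vertex 8.3 1.3 0.0
      vertex 4.2 0.1 0.0
      vertex 10.0 5.3 0.0
    endloop
  endfacet
  facet normal 0.0000 0.0000 1.0000
    outer loop
      vertex 10.0 5.3 14.8
      vertex 7.9 9.1 14.8
      vertex 3.6 9.8 14.8
    endloop
  endfacet
  facet normal 0.0000 0.0000 1.0000
    outer loop
      vertex 10.0 5.3 14.8
      vertex 3.6 9.8 14.8
      vertex 0.4 6.9 14.8
    endloop
  endfacet
  facet normal 0.0000 0.0000 1.0000
    outer loop
      vertex 10.0 5.3 14.8
      vertex 0.4 6.9 14.8
      vertex 0.6 2.6 14.8
    endloop
  endfacet
  facet normal 0.0000 0.0000 1.0000
    outer loop
      vertex 10.0 5.3 14.8
      vertex 0.6 2.6 14.8
      vertex 4.2 0.1 14.8
    endloop
  endfacet
  facet normal 0.0000 0.0000 1.0000
    outer loop
      vertex 10.0 5.3 14.8
      vertex 4.2 0.1 14.8
      vertex 8.3 1.3 14.8
    endloop
  endfacet
  facet normal 0.8752 0.4837 0.0000
    outer loop
      vertex 10.0 5.3 0.0
      vertex 7.9 9.1 0.0
      vertex 7.9 9.1 14.8
    endloop
  endfacet
  facet normal 0.8752 0.4837 0.0000
    outer loop
      vertex 10.0 5.3 0.0
      vertex 7.9 9.1 14.8
      vertex 10.0 5.3 14.8
    endloop
  endfacet
  facet normal 0.1607 0.9870 0.0000
    outer loop
      vertex 7.9 9.1 0.0
      vertex 3.6 9.8 0.0
      vertex 3.6 9.8 14.8
    endloop
  endfacet
  facet normal 0.1607 0.9870 0.0000
    outer loop
      vertex 7.9 9.1 0.0
      vertex 3.6 9.8 14.8
      vertex 7.9 9.1 14.8
    endloop
  endfacet
  facet normal -0.6715 0.7410 0.0000
    outer loop
      vertex 3.6 9.8 0.0
      vertex 0.4 6.9 0.0
      vertex 0.4 6.9 14.8
    endloop
  endfacet
  facet normal -0.6715 0.7410 0.0000
    outer loop
      vertex 3.6 9.8 0.0
      vertex 0.4 6.9 14.8
      vertex 3.6 9.8 14.8
    endloop
  endfacet
  facet normal -0.9989 -0.0465 0.0000
    outer loop
      vertex 0.4 6.9 0.0
      vertex 0.6 2.6 0.0
      vertex 0.6 2.6 14.8
    endloop
  endfacet
  facet normal -0.9989 -0.0465 0.0000
    outer loop
      vertex 0.4 6.9 0.0
      vertex 0.6 2.6 14.8
      vertex 0.4 6.9 14.8
    endloop
  endfacet
  facet normal -0.5704 -0.8214 0.0000
    outer loop
      vertex 0.6 2.6 0.0
      vertex 4.2 0.1 0.0
      vertex 4.2 0.1 14.8
    endloop
  endfacet
  facet normal -0.5704 -0.8214 0.0000
    outer loop
      vertex 0.6 2.6 0.0
      vertex 4.2 0.1 14.8
      vertex 0.6 2.6 14.8
    endloop
  endfacet
  facet normal 0.2809 -0.9597 0.0000
    outer loop
      vertex 4.2 0.1 0.0
      vertex 8.3 1.3 0.0
      vertex 8.3 1.3 14.8
    endloop
  endfacet
  facet normal 0.2809 -0.9597 0.0000
    outer loop
      vertex 4.2 0.1 0.0
      vertex 8.3 1.3 14.8
      vertex 4.2 0.1 14.8
    endloop
  endfacet
  facet normal 0.9203 -0.3911 0.0000
    outer loop
      vertex 8.3 1.3 0.0
      vertex 10.0 5.3 0.0
      vertex 10.0 5.3 14.8
    endloop
  endfacet
  facet normal 0.9203 -0.3911 0.0000
    outer loop
      vertex 8.3 1.3 0.0
      vertex 10.0 5.3 14.8
      vertex 8.3 1.3 14.8
    endloop
  endfacet
endsolid part

The G0 Z moves step by Δz≈2.5 mm. Every layer's G1 loop is the same polygon, so the solid is a straight extrusion of it from z=0 to z≈14.8. Closing with flat bottom and top caps and triangulating gives 24 facets — a regular 7-sided prism (a cylinder approximated with 7 flat sides), circumscribed radius ≈ 5 mm, height ≈ 14.8 mm.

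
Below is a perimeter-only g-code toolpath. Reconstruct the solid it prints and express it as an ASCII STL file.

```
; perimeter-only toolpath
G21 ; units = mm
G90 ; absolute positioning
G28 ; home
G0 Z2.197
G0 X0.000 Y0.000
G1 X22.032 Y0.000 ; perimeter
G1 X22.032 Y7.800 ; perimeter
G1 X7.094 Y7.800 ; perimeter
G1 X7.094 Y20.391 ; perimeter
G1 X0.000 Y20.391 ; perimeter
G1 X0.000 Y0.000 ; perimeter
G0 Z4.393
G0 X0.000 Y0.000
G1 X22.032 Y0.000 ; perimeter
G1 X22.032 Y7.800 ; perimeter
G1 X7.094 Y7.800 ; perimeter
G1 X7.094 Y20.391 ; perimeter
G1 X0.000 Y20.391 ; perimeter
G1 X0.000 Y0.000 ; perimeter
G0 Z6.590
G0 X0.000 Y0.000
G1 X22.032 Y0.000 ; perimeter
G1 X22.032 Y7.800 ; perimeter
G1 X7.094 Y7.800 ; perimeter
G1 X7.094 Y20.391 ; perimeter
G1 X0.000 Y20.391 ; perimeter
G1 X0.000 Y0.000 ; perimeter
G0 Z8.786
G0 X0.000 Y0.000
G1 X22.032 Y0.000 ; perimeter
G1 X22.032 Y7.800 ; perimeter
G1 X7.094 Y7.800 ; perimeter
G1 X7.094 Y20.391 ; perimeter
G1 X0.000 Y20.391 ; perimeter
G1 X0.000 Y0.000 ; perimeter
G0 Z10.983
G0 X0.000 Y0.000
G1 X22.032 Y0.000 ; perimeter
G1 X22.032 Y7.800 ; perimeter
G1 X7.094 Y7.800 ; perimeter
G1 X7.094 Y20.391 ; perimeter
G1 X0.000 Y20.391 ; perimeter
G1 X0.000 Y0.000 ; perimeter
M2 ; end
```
solid part
  facet normal 0.0000 0.0000 -1.0000
    outer loop
      vertex 22.032 7.800 0.000
      vertex 22.032 0.000 0.000
      vertex 0.000 0.000 0.000
    endloop
  endfacet
  facet normal 0.0000 0.0000 -1.0000
    outer loop
      vertex 7.094 7.800 0.000
      vertex 22.032 7.800 0.000
      vertex 0.000 0.000 0.000
    endloop
  endfacet
  facet normal 0.0000 0.0000 -1.0000
    outer loop
      vertex 7.094 20.391 0.000
      vertex 7.094 7.800 0.000
      vertex 0.000 0.000 0.000
    endloop
  endfacet
  facet normal 0.0000 0.0000 -1.0000
    outer loop
      vertex 0.000 20.391 0.000
      vertex 7.094 20.391 0.000
      vertex 0.000 0.000 0.000
    endloop
  endfacet
  facet normal 0.0000 0.0000 1.0000
    outer loop
      vertex 0.000 0.000 10.983
      vertex 22.032 0.000 10.983
      vertex 22.032 7.800 10.983
    endloop
  endfacet
  facet normal 0.0000 0.0000 1.0000
    outer loop
      vertex 0.000 0.000 10.983
      vertex 22.032 7.800 10.983
      vertex 7.094 7.800 10.983
    endloop
  endfacet
  facet normal 0.0000 0.0000 1.0000
    outer loop
      vertex 0.000 0.000 10.983
      vertex 7.094 7.800 10.983
      vertex 7.094 20.391 10.983
    endloop
  endfacet
  facet normal 0.0000 0.0000 1.0000
    outer loop
      vertex 0.000 0.000 10.983
      vertex 7.094 20.391 10.983
      vertex 0.000 20.391 10.983
    endloop
  endfacet
  facet normal 0.0000 -1.0000 0.0000
    outer loop
      vertex 0.000 0.000 0.000
      vertex 22.032 0.000 0.000
      vertex 22.032 0.000 10.983
    endloop
  endfacet
  facet normal 0.0000 -1.0000 0.0000
    outer loop
      vertex 0.000 0.000 0.000
      vertex 22.032 0.000 10.983
      vertex 0.000 0.000 10.983
    endloop
  endfacet
  facet normal 1.0000 0.0000 0.0000
    outer loop
      vertex 22.032 0.000 0.000
      vertex 22.032 7.800 0.000
      vertex 22.032 7.800 10.983
    endloop
  endfacet
  facet normal 1.0000 0.0000 0.0000
    outer loop
      vertex 22.032 0.000 0.000
      vertex 22.032 7.800 10.983
      vertex 22.032 0.000 10.983
    endloop
  endfacet
  facet normal 0.0000 1.0000 0.0000
    outer loop
      vertex 22.032 7.800 0.000
      vertex 7.094 7.800 0.000
      vertex 7.094 7.800 10.983
    endloop
  endfacet
  facet normal 0.0000 1.0000 0.0000
    outer loop
      vertex 22.032 7.800 0.000
      vertex 7.094 7.800 10.983
      vertex 22.032 7.800 10.983
    endloop
  endfacet
  facet normal 1.0000 0.0000 0.0000
    outer loop
      vertex 7.094 7.800 0.000
      vertex 7.094 20.391 0.000
      vertex 7.094 20.391 10.983
    endloop
  endfacet
  facet normal 1.0000 0.0000 0.0000
    outer loop
      vertex 7.094 7.800 0.000
      vertex 7.094 20.391 10.983
      vertex 7.094 7.800 10.983
    endloop
  endfacet
  facet normal 0.0000 1.0000 0.0000
    outer loop
      vertex 7.094 20.391 0.000
      vertex 0.000 20.391 0.000
      vertex 0.000 20.391 10.983
    endloop
  endfacet
  facet normal 0.0000 1.0000 0.0000
    outer loop
      vertex 7.094 20.391 0.000
      vertex 0.000 20.391 10.983
      vertex 7.094 20.391 10.983
    endloop
  endfacet
  facet normal -1.0000 0.0000 0.0000
    outer loop
      vertex 0.000 20.391 0.000
      vertex 0.000 0.000 0.000
      vertex 0.000 0.000 10.983
    endloop
  endfacet
  facet normal -1.0000 0.0000 0.0000
    outer loop
      vertex 0.000 20.391 0.000
      vertex 0.000 0.000 10.983
      vertex 0.000 20.391 10.983
    endloop
  endfacet
endsolid part

The G0 Z moves step by Δz≈2.197 mm. Every layer's G1 loop is the same polygon, so the solid is a straight extrusion of it from z=0 to z≈11. Closing with flat bottom and top caps and triangulating gives 20 facets — an L-shaped prism: outer 22 × 20.4 mm, arm thicknesses ≈ 7.8 mm (horizontal) and 7.09 mm (vertical), extruded 11 mm in z.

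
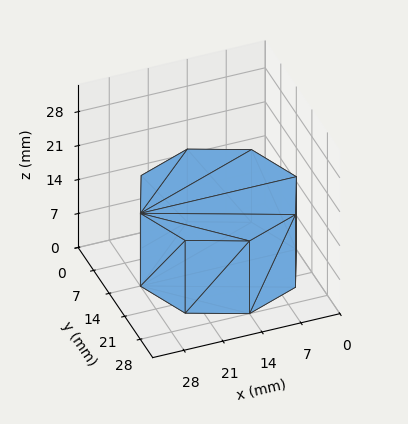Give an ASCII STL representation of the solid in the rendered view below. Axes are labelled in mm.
Reading the render: the shape is a regular 8-sided prism (a cylinder approximated with 8 flat sides), circumscribed radius ≈ 14 mm, height ≈ 15 mm (dimensions read to the nearest mm from the axis ticks). For the STL, each face is triangulated and given an outward normal.

solid part
  facet normal 0.0000 0.0000 -1.0000
    outer loop
      vertex 14.000 28.000 0.000
      vertex 23.899 23.899 0.000
      vertex 28.000 14.000 0.000
    endloop
  endfacet
  facet normal 0.0000 0.0000 -1.0000
    outer loop
      vertex 4.101 23.899 0.000
      vertex 14.000 28.000 0.000
      vertex 28.000 14.000 0.000
    endloop
  endfacet
  facet normal 0.0000 0.0000 -1.0000
    outer loop
      vertex 0.000 14.000 0.000
      vertex 4.101 23.899 0.000
      vertex 28.000 14.000 0.000
    endloop
  endfacet
  facet normal 0.0000 0.0000 -1.0000
    outer loop
      vertex 4.101 4.101 0.000
      vertex 0.000 14.000 0.000
      vertex 28.000 14.000 0.000
    endloop
  endfacet
  facet normal 0.0000 0.0000 -1.0000
    outer loop
      vertex 14.000 0.000 0.000
      vertex 4.101 4.101 0.000
      vertex 28.000 14.000 0.000
    endloop
  endfacet
  facet normal 0.0000 0.0000 -1.0000
    outer loop
      vertex 23.899 4.101 0.000
      vertex 14.000 0.000 0.000
      vertex 28.000 14.000 0.000
    endloop
  endfacet
  facet normal 0.0000 0.0000 1.0000
    outer loop
      vertex 28.000 14.000 15.000
      vertex 23.899 23.899 15.000
      vertex 14.000 28.000 15.000
    endloop
  endfacet
  facet normal 0.0000 0.0000 1.0000
    outer loop
      vertex 28.000 14.000 15.000
      vertex 14.000 28.000 15.000
      vertex 4.101 23.899 15.000
    endloop
  endfacet
  facet normal 0.0000 0.0000 1.0000
    outer loop
      vertex 28.000 14.000 15.000
      vertex 4.101 23.899 15.000
      vertex 0.000 14.000 15.000
    endloop
  endfacet
  facet normal 0.0000 0.0000 1.0000
    outer loop
      vertex 28.000 14.000 15.000
      vertex 0.000 14.000 15.000
      vertex 4.101 4.101 15.000
    endloop
  endfacet
  facet normal 0.0000 0.0000 1.0000
    outer loop
      vertex 28.000 14.000 15.000
      vertex 4.101 4.101 15.000
      vertex 14.000 0.000 15.000
    endloop
  endfacet
  facet normal 0.0000 0.0000 1.0000
    outer loop
      vertex 28.000 14.000 15.000
      vertex 14.000 0.000 15.000
      vertex 23.899 4.101 15.000
    endloop
  endfacet
  facet normal 0.9239 0.3827 0.0000
    outer loop
      vertex 28.000 14.000 0.000
      vertex 23.899 23.899 0.000
      vertex 23.899 23.899 15.000
    endloop
  endfacet
  facet normal 0.9239 0.3827 0.0000
    outer loop
      vertex 28.000 14.000 0.000
      vertex 23.899 23.899 15.000
      vertex 28.000 14.000 15.000
    endloop
  endfacet
  facet normal 0.3827 0.9239 0.0000
    outer loop
      vertex 23.899 23.899 0.000
      vertex 14.000 28.000 0.000
      vertex 14.000 28.000 15.000
    endloop
  endfacet
  facet normal 0.3827 0.9239 0.0000
    outer loop
      vertex 23.899 23.899 0.000
      vertex 14.000 28.000 15.000
      vertex 23.899 23.899 15.000
    endloop
  endfacet
  facet normal -0.3827 0.9239 0.0000
    outer loop
      vertex 14.000 28.000 0.000
      vertex 4.101 23.899 0.000
      vertex 4.101 23.899 15.000
    endloop
  endfacet
  facet normal -0.3827 0.9239 0.0000
    outer loop
      vertex 14.000 28.000 0.000
      vertex 4.101 23.899 15.000
      vertex 14.000 28.000 15.000
    endloop
  endfacet
  facet normal -0.9239 0.3827 0.0000
    outer loop
      vertex 4.101 23.899 0.000
      vertex 0.000 14.000 0.000
      vertex 0.000 14.000 15.000
    endloop
  endfacet
  facet normal -0.9239 0.3827 0.0000
    outer loop
      vertex 4.101 23.899 0.000
      vertex 0.000 14.000 15.000
      vertex 4.101 23.899 15.000
    endloop
  endfacet
  facet normal -0.9239 -0.3827 0.0000
    outer loop
      vertex 0.000 14.000 0.000
      vertex 4.101 4.101 0.000
      vertex 4.101 4.101 15.000
    endloop
  endfacet
  facet normal -0.9239 -0.3827 0.0000
    outer loop
      vertex 0.000 14.000 0.000
      vertex 4.101 4.101 15.000
      vertex 0.000 14.000 15.000
    endloop
  endfacet
  facet normal -0.3827 -0.9239 0.0000
    outer loop
      vertex 4.101 4.101 0.000
      vertex 14.000 0.000 0.000
      vertex 14.000 0.000 15.000
    endloop
  endfacet
  facet normal -0.3827 -0.9239 0.0000
    outer loop
      vertex 4.101 4.101 0.000
      vertex 14.000 0.000 15.000
      vertex 4.101 4.101 15.000
    endloop
  endfacet
  facet normal 0.3827 -0.9239 0.0000
    outer loop
      vertex 14.000 0.000 0.000
      vertex 23.899 4.101 0.000
      vertex 23.899 4.101 15.000
    endloop
  endfacet
  facet normal 0.3827 -0.9239 0.0000
    outer loop
      vertex 14.000 0.000 0.000
      vertex 23.899 4.101 15.000
      vertex 14.000 0.000 15.000
    endloop
  endfacet
  facet normal 0.9239 -0.3827 0.0000
    outer loop
      vertex 23.899 4.101 0.000
      vertex 28.000 14.000 0.000
      vertex 28.000 14.000 15.000
    endloop
  endfacet
  facet normal 0.9239 -0.3827 0.0000
    outer loop
      vertex 23.899 4.101 0.000
      vertex 28.000 14.000 15.000
      vertex 23.899 4.101 15.000
    endloop
  endfacet
endsolid part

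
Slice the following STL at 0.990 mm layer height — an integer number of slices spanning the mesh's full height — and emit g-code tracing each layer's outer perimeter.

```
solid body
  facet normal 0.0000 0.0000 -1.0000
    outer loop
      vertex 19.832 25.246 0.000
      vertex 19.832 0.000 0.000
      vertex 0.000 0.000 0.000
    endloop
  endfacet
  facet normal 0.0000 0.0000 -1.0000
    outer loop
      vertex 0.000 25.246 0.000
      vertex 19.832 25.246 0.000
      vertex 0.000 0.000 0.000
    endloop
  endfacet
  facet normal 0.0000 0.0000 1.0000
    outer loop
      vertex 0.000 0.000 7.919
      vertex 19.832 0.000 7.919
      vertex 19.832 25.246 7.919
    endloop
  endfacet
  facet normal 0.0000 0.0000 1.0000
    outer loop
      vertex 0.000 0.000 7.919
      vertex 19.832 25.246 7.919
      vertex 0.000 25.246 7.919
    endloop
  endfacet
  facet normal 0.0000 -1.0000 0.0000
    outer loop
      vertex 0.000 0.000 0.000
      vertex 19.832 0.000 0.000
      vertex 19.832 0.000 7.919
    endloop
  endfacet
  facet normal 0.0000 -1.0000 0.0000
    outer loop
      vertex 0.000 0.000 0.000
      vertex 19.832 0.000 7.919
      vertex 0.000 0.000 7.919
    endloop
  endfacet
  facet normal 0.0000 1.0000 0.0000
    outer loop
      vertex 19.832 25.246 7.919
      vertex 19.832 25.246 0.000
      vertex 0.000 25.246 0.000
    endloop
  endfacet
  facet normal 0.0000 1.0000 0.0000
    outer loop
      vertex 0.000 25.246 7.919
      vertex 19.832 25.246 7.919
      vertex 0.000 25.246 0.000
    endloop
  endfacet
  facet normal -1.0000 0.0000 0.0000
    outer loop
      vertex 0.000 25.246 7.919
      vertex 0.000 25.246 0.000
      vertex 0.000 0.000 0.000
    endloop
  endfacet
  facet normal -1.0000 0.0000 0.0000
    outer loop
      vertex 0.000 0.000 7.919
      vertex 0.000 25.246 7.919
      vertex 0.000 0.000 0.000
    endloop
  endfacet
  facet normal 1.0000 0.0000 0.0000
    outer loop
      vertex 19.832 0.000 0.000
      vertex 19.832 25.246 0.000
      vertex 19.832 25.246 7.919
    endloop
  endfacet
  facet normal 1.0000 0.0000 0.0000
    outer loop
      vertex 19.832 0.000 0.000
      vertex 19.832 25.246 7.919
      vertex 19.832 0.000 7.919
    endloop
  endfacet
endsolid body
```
; perimeter-only toolpath
G21 ; units = mm
G90 ; absolute positioning
G28 ; home
; layer 1
G0 Z0.990
G0 X0.000 Y0.000
G1 X19.832 Y0.000
G1 X19.832 Y25.246
G1 X0.000 Y25.246
G1 X0.000 Y0.000
; layer 2
G0 Z1.980
G0 X0.000 Y0.000
G1 X19.832 Y0.000
G1 X19.832 Y25.246
G1 X0.000 Y25.246
G1 X0.000 Y0.000
; layer 3
G0 Z2.970
G0 X0.000 Y0.000
G1 X19.832 Y0.000
G1 X19.832 Y25.246
G1 X0.000 Y25.246
G1 X0.000 Y0.000
; layer 4
G0 Z3.959
G0 X0.000 Y0.000
G1 X19.832 Y0.000
G1 X19.832 Y25.246
G1 X0.000 Y25.246
G1 X0.000 Y0.000
; layer 5
G0 Z4.949
G0 X0.000 Y0.000
G1 X19.832 Y0.000
G1 X19.832 Y25.246
G1 X0.000 Y25.246
G1 X0.000 Y0.000
; layer 6
G0 Z5.939
G0 X0.000 Y0.000
G1 X19.832 Y0.000
G1 X19.832 Y25.246
G1 X0.000 Y25.246
G1 X0.000 Y0.000
; layer 7
G0 Z6.929
G0 X0.000 Y0.000
G1 X19.832 Y0.000
G1 X19.832 Y25.246
G1 X0.000 Y25.246
G1 X0.000 Y0.000
; layer 8
G0 Z7.919
G0 X0.000 Y0.000
G1 X19.832 Y0.000
G1 X19.832 Y25.246
G1 X0.000 Y25.246
G1 X0.000 Y0.000
M2 ; end

The solid is a rectangular box, roughly 19.8 × 25.2 mm footprint and 7.92 mm tall. Slicing at Δz = 0.990 mm — 8 equal slices spanning the solid's height, so layer i sits at z = i·h/8 — gives 8 non-empty perimeters. Each is a 4-segment closed polygon; G0 lifts to the layer z and rapids to the start vertex, then G1 traces the edges.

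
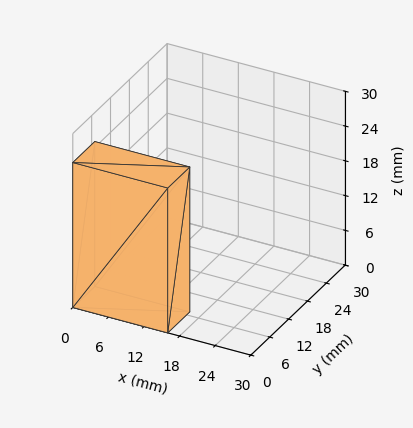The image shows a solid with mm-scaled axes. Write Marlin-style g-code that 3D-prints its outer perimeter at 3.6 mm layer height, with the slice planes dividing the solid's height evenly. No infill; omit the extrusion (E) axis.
Reading the render: the shape is a rectangular box, roughly 16 × 7 mm footprint and 25 mm tall (dimensions read to the nearest mm from the axis ticks). For the g-code, the solid's height is divided into equal slices at the stated Δz and each level perimeter traced with G1 moves after a G0 lift.

; perimeter-only toolpath
G21 ; units = mm
G90 ; absolute positioning
G28 ; home
; layer 1
G0 Z3.6
G0 X0.0 Y0.0
G1 X16.0 Y0.0
G1 X16.0 Y7.0
G1 X0.0 Y7.0
G1 X0.0 Y0.0
; layer 2
G0 Z7.1
G0 X0.0 Y0.0
G1 X16.0 Y0.0
G1 X16.0 Y7.0
G1 X0.0 Y7.0
G1 X0.0 Y0.0
; layer 3
G0 Z10.7
G0 X0.0 Y0.0
G1 X16.0 Y0.0
G1 X16.0 Y7.0
G1 X0.0 Y7.0
G1 X0.0 Y0.0
; layer 4
G0 Z14.3
G0 X0.0 Y0.0
G1 X16.0 Y0.0
G1 X16.0 Y7.0
G1 X0.0 Y7.0
G1 X0.0 Y0.0
; layer 5
G0 Z17.9
G0 X0.0 Y0.0
G1 X16.0 Y0.0
G1 X16.0 Y7.0
G1 X0.0 Y7.0
G1 X0.0 Y0.0
; layer 6
G0 Z21.4
G0 X0.0 Y0.0
G1 X16.0 Y0.0
G1 X16.0 Y7.0
G1 X0.0 Y7.0
G1 X0.0 Y0.0
; layer 7
G0 Z25.0
G0 X0.0 Y0.0
G1 X16.0 Y0.0
G1 X16.0 Y7.0
G1 X0.0 Y7.0
G1 X0.0 Y0.0
M2 ; end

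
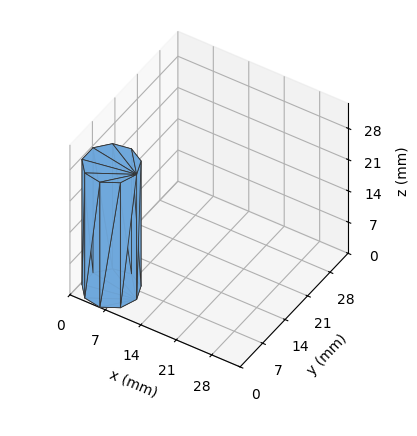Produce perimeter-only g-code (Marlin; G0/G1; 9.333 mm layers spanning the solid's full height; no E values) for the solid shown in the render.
Reading the render: the shape is a regular 9-sided prism (a cylinder approximated with 9 flat sides), circumscribed radius ≈ 5 mm, height ≈ 28 mm (dimensions read to the nearest mm from the axis ticks). For the g-code, the solid's height is divided into equal slices at the stated Δz and each level perimeter traced with G1 moves after a G0 lift.

; perimeter-only toolpath
G21 ; units = mm
G90 ; absolute positioning
G28 ; home
; layer 1
G0 Z9.333
G0 X10.000 Y5.000
G1 X8.830 Y8.214
G1 X5.868 Y9.924
G1 X2.500 Y9.330
G1 X0.302 Y6.710
G1 X0.302 Y3.290
G1 X2.500 Y0.670
G1 X5.868 Y0.076
G1 X8.830 Y1.786
G1 X10.000 Y5.000
; layer 2
G0 Z18.667
G0 X10.000 Y5.000
G1 X8.830 Y8.214
G1 X5.868 Y9.924
G1 X2.500 Y9.330
G1 X0.302 Y6.710
G1 X0.302 Y3.290
G1 X2.500 Y0.670
G1 X5.868 Y0.076
G1 X8.830 Y1.786
G1 X10.000 Y5.000
; layer 3
G0 Z28.000
G0 X10.000 Y5.000
G1 X8.830 Y8.214
G1 X5.868 Y9.924
G1 X2.500 Y9.330
G1 X0.302 Y6.710
G1 X0.302 Y3.290
G1 X2.500 Y0.670
G1 X5.868 Y0.076
G1 X8.830 Y1.786
G1 X10.000 Y5.000
M2 ; end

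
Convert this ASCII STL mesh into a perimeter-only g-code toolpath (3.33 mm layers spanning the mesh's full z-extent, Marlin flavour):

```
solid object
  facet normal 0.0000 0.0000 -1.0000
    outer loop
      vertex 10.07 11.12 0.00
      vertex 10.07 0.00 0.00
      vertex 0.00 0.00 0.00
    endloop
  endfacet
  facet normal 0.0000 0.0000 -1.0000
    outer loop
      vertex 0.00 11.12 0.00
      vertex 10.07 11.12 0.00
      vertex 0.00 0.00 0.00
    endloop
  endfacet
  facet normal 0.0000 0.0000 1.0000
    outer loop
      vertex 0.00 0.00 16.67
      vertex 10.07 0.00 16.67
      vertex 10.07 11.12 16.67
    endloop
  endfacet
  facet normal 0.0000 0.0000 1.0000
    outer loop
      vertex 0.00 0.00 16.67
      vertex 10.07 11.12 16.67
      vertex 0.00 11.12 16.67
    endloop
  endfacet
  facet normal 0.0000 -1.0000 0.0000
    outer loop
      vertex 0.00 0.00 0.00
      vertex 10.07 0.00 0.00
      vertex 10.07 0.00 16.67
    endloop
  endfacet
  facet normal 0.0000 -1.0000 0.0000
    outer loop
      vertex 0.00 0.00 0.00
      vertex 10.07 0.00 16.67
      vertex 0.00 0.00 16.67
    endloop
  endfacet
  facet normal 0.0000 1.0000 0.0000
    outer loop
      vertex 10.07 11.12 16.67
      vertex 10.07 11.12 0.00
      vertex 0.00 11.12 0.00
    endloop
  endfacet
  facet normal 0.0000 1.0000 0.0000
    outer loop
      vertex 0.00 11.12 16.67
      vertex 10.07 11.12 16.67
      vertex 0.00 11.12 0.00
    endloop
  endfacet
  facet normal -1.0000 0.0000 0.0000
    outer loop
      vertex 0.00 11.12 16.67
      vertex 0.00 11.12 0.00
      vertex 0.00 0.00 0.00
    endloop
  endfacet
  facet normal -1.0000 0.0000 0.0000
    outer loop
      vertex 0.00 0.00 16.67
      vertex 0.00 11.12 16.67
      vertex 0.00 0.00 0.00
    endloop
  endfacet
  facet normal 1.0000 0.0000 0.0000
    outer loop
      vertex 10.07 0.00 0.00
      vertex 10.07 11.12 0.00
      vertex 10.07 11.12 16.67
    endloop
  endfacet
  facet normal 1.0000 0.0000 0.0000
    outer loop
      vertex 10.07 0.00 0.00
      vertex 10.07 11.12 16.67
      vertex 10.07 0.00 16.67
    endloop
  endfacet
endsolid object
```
; perimeter-only toolpath
G21 ; units = mm
G90 ; absolute positioning
G28 ; home
; layer 1
G0 Z3.33
G0 X0.00 Y0.00
G1 X10.07 Y0.00
G1 X10.07 Y11.12
G1 X0.00 Y11.12
G1 X0.00 Y0.00
; layer 2
G0 Z6.67
G0 X0.00 Y0.00
G1 X10.07 Y0.00
G1 X10.07 Y11.12
G1 X0.00 Y11.12
G1 X0.00 Y0.00
; layer 3
G0 Z10.00
G0 X0.00 Y0.00
G1 X10.07 Y0.00
G1 X10.07 Y11.12
G1 X0.00 Y11.12
G1 X0.00 Y0.00
; layer 4
G0 Z13.34
G0 X0.00 Y0.00
G1 X10.07 Y0.00
G1 X10.07 Y11.12
G1 X0.00 Y11.12
G1 X0.00 Y0.00
; layer 5
G0 Z16.67
G0 X0.00 Y0.00
G1 X10.07 Y0.00
G1 X10.07 Y11.12
G1 X0.00 Y11.12
G1 X0.00 Y0.00
M2 ; end

The solid is a rectangular box, roughly 10.1 × 11.1 mm footprint and 16.7 mm tall. Slicing at Δz = 3.33 mm — 5 equal slices spanning the solid's height, so layer i sits at z = i·h/5 — gives 5 non-empty perimeters. Each is a 4-segment closed polygon; G0 lifts to the layer z and rapids to the start vertex, then G1 traces the edges.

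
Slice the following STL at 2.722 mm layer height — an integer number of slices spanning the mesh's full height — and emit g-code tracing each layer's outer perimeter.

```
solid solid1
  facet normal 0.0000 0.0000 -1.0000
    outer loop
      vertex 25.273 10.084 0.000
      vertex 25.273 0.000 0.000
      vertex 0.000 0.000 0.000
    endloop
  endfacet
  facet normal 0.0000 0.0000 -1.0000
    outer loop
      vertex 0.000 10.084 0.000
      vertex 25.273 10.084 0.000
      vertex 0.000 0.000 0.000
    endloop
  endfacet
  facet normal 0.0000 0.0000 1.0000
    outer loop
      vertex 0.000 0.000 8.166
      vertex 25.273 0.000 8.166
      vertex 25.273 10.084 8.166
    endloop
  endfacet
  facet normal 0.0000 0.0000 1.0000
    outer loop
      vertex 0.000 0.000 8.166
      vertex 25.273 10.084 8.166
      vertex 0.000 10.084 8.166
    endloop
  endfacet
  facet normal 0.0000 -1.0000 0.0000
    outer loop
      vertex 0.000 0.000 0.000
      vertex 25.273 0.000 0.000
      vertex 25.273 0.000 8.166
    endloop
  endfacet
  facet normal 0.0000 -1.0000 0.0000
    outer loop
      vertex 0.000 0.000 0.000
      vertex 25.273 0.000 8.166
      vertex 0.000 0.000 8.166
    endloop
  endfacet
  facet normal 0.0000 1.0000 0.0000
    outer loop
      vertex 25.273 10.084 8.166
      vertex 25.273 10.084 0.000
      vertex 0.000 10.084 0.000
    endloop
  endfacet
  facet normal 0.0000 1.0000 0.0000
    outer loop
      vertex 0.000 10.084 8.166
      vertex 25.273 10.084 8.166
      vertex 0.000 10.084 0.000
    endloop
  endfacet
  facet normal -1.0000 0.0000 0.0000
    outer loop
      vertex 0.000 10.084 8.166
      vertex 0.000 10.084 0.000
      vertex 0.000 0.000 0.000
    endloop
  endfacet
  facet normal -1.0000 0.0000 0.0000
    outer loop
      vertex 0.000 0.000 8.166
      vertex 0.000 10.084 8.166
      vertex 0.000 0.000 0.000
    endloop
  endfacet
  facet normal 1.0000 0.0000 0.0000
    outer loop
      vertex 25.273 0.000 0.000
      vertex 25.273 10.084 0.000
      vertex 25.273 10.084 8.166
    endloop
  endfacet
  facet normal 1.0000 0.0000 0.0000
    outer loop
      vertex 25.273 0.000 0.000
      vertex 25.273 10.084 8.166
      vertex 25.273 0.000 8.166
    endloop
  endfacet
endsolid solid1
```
; perimeter-only toolpath
G21 ; units = mm
G90 ; absolute positioning
G28 ; home
; layer 1
G0 Z2.722
G0 X0.000 Y0.000
G1 X25.273 Y0.000
G1 X25.273 Y10.084
G1 X0.000 Y10.084
G1 X0.000 Y0.000
; layer 2
G0 Z5.444
G0 X0.000 Y0.000
G1 X25.273 Y0.000
G1 X25.273 Y10.084
G1 X0.000 Y10.084
G1 X0.000 Y0.000
; layer 3
G0 Z8.166
G0 X0.000 Y0.000
G1 X25.273 Y0.000
G1 X25.273 Y10.084
G1 X0.000 Y10.084
G1 X0.000 Y0.000
M2 ; end

The solid is a rectangular box, roughly 25.3 × 10.1 mm footprint and 8.17 mm tall. Slicing at Δz = 2.722 mm — 3 equal slices spanning the solid's height, so layer i sits at z = i·h/3 — gives 3 non-empty perimeters. Each is a 4-segment closed polygon; G0 lifts to the layer z and rapids to the start vertex, then G1 traces the edges.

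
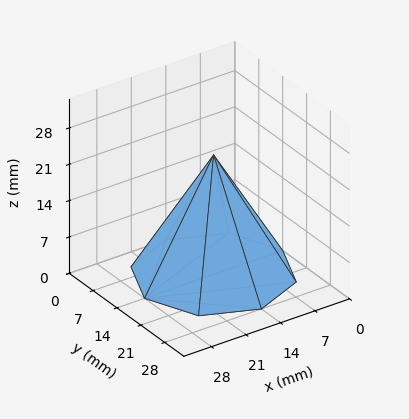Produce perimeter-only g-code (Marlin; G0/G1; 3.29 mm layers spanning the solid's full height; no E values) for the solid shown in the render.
Reading the render: the shape is a regular 8-sided pyramid, base circumscribed radius ≈ 14 mm, apex at z ≈ 23 mm (dimensions read to the nearest mm from the axis ticks). For the g-code, the solid's height is divided into equal slices at the stated Δz and each level perimeter traced with G1 moves after a G0 lift.

; perimeter-only toolpath
G21 ; units = mm
G90 ; absolute positioning
G28 ; home
; layer 1
G0 Z3.29
G0 X26.00 Y14.00
G1 X22.49 Y22.49
G1 X14.00 Y26.00
G1 X5.51 Y22.49
G1 X2.00 Y14.00
G1 X5.51 Y5.51
G1 X14.00 Y2.00
G1 X22.49 Y5.51
G1 X26.00 Y14.00
; layer 2
G0 Z6.57
G0 X24.00 Y14.00
G1 X21.07 Y21.07
G1 X14.00 Y24.00
G1 X6.93 Y21.07
G1 X4.00 Y14.00
G1 X6.93 Y6.93
G1 X14.00 Y4.00
G1 X21.07 Y6.93
G1 X24.00 Y14.00
; layer 3
G0 Z9.86
G0 X22.00 Y14.00
G1 X19.66 Y19.66
G1 X14.00 Y22.00
G1 X8.34 Y19.66
G1 X6.00 Y14.00
G1 X8.34 Y8.34
G1 X14.00 Y6.00
G1 X19.66 Y8.34
G1 X22.00 Y14.00
; layer 4
G0 Z13.14
G0 X20.00 Y14.00
G1 X18.24 Y18.24
G1 X14.00 Y20.00
G1 X9.76 Y18.24
G1 X8.00 Y14.00
G1 X9.76 Y9.76
G1 X14.00 Y8.00
G1 X18.24 Y9.76
G1 X20.00 Y14.00
; layer 5
G0 Z16.43
G0 X18.00 Y14.00
G1 X16.83 Y16.83
G1 X14.00 Y18.00
G1 X11.17 Y16.83
G1 X10.00 Y14.00
G1 X11.17 Y11.17
G1 X14.00 Y10.00
G1 X16.83 Y11.17
G1 X18.00 Y14.00
; layer 6
G0 Z19.71
G0 X16.00 Y14.00
G1 X15.41 Y15.41
G1 X14.00 Y16.00
G1 X12.59 Y15.41
G1 X12.00 Y14.00
G1 X12.59 Y12.59
G1 X14.00 Y12.00
G1 X15.41 Y12.59
G1 X16.00 Y14.00
M2 ; end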